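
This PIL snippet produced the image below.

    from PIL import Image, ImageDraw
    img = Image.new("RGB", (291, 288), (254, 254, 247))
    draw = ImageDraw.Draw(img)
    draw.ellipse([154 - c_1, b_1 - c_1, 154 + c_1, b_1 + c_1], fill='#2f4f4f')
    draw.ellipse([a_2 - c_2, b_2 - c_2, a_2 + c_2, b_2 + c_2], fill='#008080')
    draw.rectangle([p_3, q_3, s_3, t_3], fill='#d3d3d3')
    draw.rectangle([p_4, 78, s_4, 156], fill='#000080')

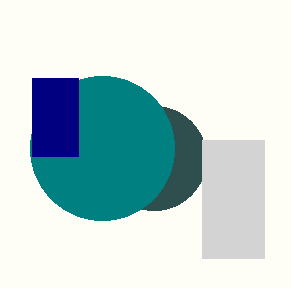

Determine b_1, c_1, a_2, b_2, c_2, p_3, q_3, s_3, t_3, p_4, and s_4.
b_1 = 158
c_1 = 52
a_2 = 102
b_2 = 148
c_2 = 72
p_3 = 202
q_3 = 140
s_3 = 264
t_3 = 258
p_4 = 32
s_4 = 78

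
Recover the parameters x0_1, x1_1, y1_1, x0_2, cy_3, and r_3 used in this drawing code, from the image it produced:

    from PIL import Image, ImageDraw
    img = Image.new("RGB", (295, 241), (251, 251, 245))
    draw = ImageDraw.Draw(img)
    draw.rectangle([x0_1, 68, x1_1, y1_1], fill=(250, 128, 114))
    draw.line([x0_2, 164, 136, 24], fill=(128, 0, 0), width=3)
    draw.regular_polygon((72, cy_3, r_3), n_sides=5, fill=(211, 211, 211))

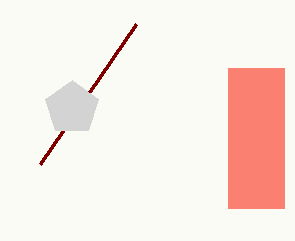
x0_1 = 228; x1_1 = 284; y1_1 = 208; x0_2 = 40; cy_3 = 108; r_3 = 28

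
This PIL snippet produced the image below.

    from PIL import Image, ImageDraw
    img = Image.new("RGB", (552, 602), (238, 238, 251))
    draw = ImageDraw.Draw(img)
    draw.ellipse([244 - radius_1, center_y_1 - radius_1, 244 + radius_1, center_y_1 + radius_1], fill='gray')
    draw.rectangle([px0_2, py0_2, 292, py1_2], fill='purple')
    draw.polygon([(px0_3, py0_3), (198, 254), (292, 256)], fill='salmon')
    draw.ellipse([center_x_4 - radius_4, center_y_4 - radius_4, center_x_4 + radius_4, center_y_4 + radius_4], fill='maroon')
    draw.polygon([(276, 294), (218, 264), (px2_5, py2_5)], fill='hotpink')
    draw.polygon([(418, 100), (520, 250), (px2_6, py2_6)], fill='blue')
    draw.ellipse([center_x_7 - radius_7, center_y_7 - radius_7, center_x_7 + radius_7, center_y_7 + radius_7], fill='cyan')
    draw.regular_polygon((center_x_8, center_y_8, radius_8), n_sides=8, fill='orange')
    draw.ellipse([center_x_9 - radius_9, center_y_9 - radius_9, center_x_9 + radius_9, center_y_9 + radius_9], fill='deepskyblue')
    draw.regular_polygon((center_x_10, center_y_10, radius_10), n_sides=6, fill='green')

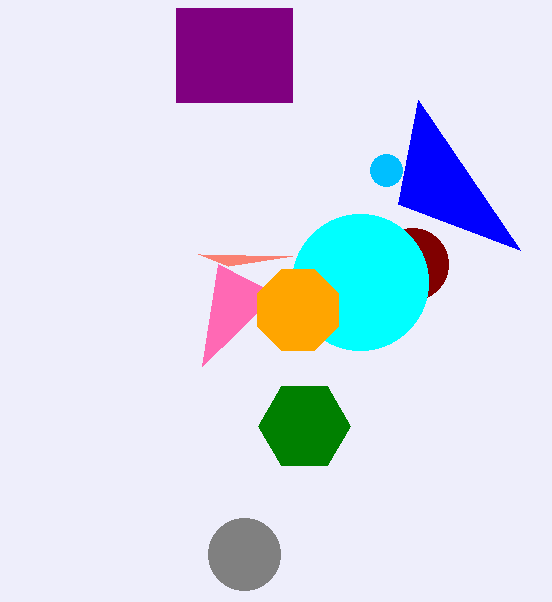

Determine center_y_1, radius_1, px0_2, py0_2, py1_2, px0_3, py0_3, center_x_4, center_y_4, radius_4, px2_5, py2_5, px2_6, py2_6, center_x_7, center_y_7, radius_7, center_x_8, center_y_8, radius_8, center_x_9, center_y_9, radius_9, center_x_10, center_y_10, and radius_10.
center_y_1 = 554
radius_1 = 36
px0_2 = 176
py0_2 = 8
py1_2 = 102
px0_3 = 228
py0_3 = 266
center_x_4 = 412
center_y_4 = 264
radius_4 = 36
px2_5 = 202
py2_5 = 366
px2_6 = 398
py2_6 = 204
center_x_7 = 360
center_y_7 = 282
radius_7 = 68
center_x_8 = 298
center_y_8 = 310
radius_8 = 44
center_x_9 = 386
center_y_9 = 170
radius_9 = 16
center_x_10 = 304
center_y_10 = 426
radius_10 = 46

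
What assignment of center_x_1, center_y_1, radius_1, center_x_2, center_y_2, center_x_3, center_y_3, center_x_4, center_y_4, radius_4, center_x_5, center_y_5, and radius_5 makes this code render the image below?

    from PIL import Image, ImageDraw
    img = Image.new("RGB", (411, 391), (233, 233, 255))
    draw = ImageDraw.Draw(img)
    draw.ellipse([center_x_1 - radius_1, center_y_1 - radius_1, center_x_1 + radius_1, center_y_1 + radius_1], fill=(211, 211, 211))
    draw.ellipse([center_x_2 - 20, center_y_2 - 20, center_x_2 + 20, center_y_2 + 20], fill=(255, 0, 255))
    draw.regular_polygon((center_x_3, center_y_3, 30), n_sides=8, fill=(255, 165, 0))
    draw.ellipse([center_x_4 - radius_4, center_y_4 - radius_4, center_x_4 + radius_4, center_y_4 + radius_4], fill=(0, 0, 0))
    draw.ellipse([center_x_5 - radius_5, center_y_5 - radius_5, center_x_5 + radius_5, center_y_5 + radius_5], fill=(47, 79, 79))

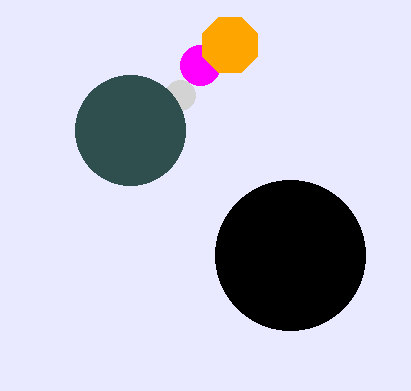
center_x_1 = 180; center_y_1 = 95; radius_1 = 15; center_x_2 = 200; center_y_2 = 65; center_x_3 = 230; center_y_3 = 45; center_x_4 = 290; center_y_4 = 255; radius_4 = 75; center_x_5 = 130; center_y_5 = 130; radius_5 = 55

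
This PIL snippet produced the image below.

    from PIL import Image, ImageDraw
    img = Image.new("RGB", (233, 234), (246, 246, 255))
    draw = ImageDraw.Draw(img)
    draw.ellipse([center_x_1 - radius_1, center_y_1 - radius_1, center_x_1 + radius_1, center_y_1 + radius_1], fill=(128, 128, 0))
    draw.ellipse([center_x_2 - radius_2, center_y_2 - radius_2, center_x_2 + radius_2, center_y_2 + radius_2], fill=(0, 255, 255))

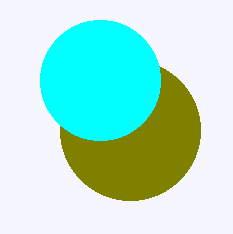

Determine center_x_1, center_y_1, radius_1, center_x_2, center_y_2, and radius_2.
center_x_1 = 130, center_y_1 = 130, radius_1 = 70, center_x_2 = 100, center_y_2 = 80, radius_2 = 60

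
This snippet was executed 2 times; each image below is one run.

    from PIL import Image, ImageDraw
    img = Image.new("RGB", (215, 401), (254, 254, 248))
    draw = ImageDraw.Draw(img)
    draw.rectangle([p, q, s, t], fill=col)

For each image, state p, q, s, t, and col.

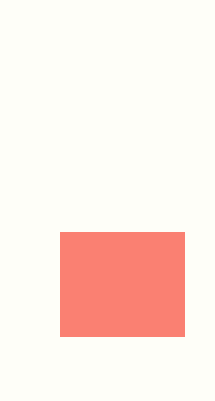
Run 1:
p = 60
q = 232
s = 184
t = 336
col = 'salmon'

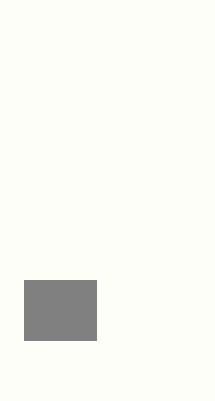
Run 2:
p = 24; q = 280; s = 96; t = 340; col = 'gray'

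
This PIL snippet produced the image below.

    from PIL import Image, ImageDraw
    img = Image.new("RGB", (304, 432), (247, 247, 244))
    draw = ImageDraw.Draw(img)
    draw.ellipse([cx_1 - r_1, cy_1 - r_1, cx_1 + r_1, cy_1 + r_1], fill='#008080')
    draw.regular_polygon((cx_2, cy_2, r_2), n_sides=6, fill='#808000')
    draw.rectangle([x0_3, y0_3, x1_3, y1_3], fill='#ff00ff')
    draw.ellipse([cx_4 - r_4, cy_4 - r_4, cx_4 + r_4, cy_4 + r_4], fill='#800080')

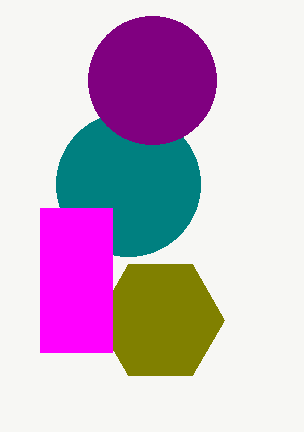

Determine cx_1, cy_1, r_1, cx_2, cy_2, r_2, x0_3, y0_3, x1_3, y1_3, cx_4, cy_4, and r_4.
cx_1 = 128; cy_1 = 184; r_1 = 72; cx_2 = 160; cy_2 = 320; r_2 = 64; x0_3 = 40; y0_3 = 208; x1_3 = 112; y1_3 = 352; cx_4 = 152; cy_4 = 80; r_4 = 64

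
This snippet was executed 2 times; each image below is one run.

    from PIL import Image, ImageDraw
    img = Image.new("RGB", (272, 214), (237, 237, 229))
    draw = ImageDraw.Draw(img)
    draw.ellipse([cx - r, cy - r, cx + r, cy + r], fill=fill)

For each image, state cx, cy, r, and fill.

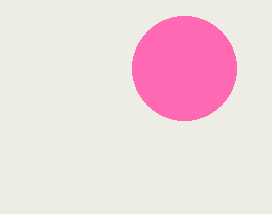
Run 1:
cx = 184
cy = 68
r = 52
fill = 'hotpink'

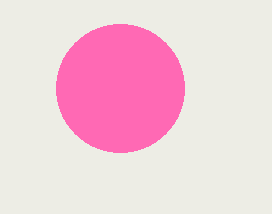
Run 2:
cx = 120
cy = 88
r = 64
fill = 'hotpink'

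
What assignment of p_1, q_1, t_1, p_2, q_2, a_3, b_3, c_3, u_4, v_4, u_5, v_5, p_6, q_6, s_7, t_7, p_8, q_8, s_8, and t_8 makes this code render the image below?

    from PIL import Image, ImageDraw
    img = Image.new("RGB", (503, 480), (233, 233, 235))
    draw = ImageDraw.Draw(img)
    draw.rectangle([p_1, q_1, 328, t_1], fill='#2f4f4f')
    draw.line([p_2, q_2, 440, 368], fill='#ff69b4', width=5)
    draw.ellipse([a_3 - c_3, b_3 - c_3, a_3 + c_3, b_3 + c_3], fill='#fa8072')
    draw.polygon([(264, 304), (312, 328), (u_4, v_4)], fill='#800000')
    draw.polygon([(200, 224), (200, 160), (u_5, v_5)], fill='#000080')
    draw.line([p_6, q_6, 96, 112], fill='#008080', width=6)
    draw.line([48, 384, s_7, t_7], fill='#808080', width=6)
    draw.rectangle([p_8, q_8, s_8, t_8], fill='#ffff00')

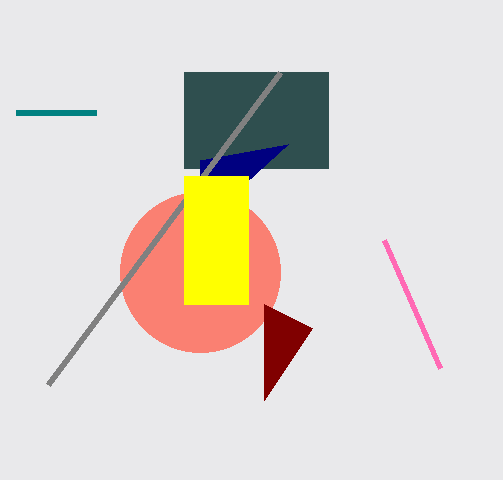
p_1 = 184; q_1 = 72; t_1 = 168; p_2 = 384; q_2 = 240; a_3 = 200; b_3 = 272; c_3 = 80; u_4 = 264; v_4 = 400; u_5 = 288; v_5 = 144; p_6 = 16; q_6 = 112; s_7 = 280; t_7 = 72; p_8 = 184; q_8 = 176; s_8 = 248; t_8 = 304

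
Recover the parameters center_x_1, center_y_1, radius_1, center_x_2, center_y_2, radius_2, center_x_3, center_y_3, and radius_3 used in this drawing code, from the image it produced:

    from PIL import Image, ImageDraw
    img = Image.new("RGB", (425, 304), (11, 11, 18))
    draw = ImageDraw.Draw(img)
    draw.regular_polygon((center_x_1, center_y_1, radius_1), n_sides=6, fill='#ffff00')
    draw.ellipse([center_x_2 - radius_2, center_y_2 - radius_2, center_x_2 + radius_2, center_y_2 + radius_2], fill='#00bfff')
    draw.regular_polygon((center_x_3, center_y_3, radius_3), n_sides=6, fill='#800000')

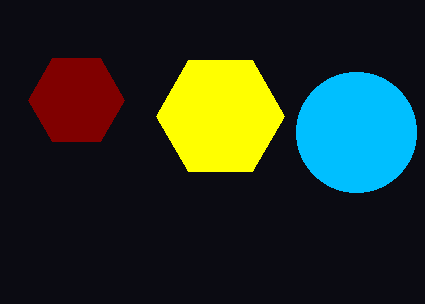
center_x_1 = 220; center_y_1 = 116; radius_1 = 64; center_x_2 = 356; center_y_2 = 132; radius_2 = 60; center_x_3 = 76; center_y_3 = 100; radius_3 = 48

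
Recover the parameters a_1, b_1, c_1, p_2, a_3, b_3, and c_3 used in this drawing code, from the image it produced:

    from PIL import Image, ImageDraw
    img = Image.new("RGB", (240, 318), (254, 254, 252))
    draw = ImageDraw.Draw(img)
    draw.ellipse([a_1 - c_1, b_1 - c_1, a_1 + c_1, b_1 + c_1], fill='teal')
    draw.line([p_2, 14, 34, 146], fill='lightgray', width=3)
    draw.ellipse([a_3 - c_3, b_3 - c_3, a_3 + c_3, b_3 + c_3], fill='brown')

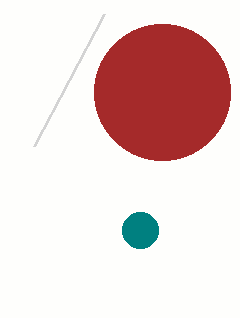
a_1 = 140, b_1 = 230, c_1 = 18, p_2 = 104, a_3 = 162, b_3 = 92, c_3 = 68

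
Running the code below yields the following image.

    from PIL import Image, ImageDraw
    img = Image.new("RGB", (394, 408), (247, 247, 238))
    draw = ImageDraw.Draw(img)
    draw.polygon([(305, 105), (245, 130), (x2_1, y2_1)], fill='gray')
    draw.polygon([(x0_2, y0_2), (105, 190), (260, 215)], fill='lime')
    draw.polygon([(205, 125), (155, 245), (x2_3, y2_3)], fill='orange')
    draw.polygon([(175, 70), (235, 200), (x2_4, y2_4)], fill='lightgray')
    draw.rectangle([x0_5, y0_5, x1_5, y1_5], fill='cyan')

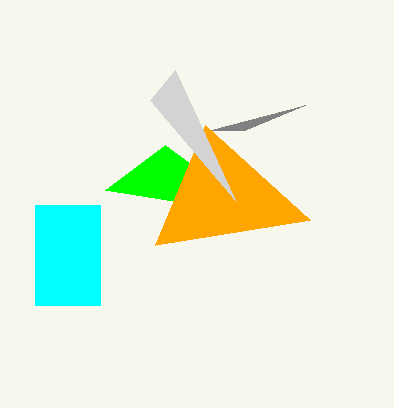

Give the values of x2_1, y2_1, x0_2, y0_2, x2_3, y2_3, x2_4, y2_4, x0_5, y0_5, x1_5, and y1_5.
x2_1 = 210, y2_1 = 130, x0_2 = 165, y0_2 = 145, x2_3 = 310, y2_3 = 220, x2_4 = 150, y2_4 = 100, x0_5 = 35, y0_5 = 205, x1_5 = 100, y1_5 = 305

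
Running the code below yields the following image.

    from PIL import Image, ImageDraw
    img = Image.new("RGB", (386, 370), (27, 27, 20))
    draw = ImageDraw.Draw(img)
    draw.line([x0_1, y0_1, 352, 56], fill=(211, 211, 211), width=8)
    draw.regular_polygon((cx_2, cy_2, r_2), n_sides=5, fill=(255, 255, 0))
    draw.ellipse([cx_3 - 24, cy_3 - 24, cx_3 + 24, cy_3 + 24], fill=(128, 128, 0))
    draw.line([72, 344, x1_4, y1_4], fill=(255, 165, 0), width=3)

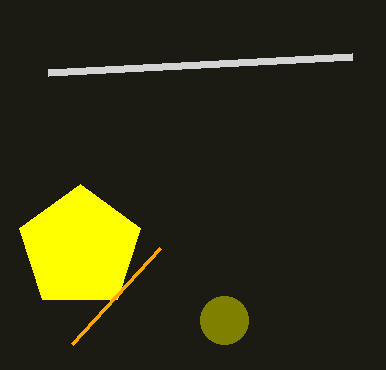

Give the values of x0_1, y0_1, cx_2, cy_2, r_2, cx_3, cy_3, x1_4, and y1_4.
x0_1 = 48, y0_1 = 72, cx_2 = 80, cy_2 = 248, r_2 = 64, cx_3 = 224, cy_3 = 320, x1_4 = 160, y1_4 = 248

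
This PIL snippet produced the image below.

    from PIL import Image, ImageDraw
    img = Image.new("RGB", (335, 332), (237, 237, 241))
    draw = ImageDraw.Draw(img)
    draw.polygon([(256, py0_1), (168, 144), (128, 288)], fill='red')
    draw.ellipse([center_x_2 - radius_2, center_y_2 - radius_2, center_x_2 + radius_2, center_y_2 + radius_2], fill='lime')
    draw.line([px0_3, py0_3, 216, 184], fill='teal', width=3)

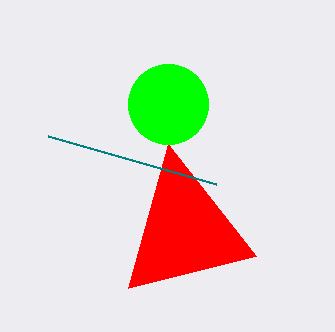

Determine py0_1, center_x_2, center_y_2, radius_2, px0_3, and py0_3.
py0_1 = 256, center_x_2 = 168, center_y_2 = 104, radius_2 = 40, px0_3 = 48, py0_3 = 136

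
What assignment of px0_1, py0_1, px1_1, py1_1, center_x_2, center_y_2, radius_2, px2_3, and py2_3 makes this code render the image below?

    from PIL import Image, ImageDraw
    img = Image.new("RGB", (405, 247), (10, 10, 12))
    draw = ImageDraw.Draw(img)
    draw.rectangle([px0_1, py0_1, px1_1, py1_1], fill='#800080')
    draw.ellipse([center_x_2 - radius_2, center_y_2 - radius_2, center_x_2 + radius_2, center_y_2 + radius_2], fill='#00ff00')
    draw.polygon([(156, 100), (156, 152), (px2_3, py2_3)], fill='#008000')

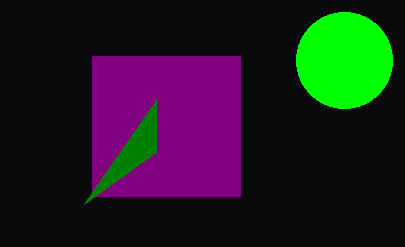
px0_1 = 92, py0_1 = 56, px1_1 = 240, py1_1 = 196, center_x_2 = 344, center_y_2 = 60, radius_2 = 48, px2_3 = 84, py2_3 = 204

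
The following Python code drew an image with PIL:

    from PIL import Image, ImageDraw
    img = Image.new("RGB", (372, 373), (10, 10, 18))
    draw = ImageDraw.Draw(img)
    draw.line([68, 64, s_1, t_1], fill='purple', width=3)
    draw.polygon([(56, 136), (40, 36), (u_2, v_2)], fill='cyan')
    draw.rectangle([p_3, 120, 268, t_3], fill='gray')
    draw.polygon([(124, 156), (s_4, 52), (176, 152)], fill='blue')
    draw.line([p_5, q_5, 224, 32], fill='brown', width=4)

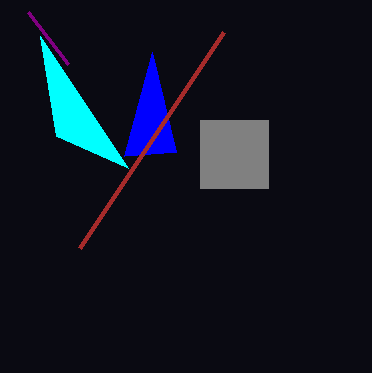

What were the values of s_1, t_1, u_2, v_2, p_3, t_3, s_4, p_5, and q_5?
s_1 = 28; t_1 = 12; u_2 = 128; v_2 = 168; p_3 = 200; t_3 = 188; s_4 = 152; p_5 = 80; q_5 = 248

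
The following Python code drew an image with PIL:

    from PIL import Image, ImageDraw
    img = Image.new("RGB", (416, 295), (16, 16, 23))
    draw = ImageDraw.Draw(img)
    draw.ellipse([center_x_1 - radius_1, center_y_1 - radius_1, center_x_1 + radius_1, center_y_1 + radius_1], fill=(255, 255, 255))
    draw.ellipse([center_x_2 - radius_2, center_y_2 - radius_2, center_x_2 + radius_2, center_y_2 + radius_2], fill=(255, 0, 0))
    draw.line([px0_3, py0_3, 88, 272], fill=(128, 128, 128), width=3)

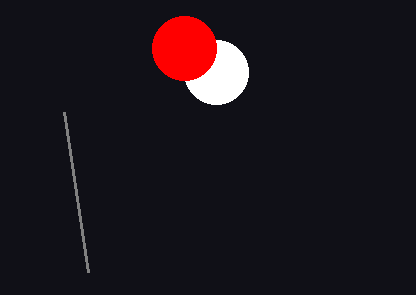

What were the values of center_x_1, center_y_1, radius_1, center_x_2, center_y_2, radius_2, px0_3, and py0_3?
center_x_1 = 216, center_y_1 = 72, radius_1 = 32, center_x_2 = 184, center_y_2 = 48, radius_2 = 32, px0_3 = 64, py0_3 = 112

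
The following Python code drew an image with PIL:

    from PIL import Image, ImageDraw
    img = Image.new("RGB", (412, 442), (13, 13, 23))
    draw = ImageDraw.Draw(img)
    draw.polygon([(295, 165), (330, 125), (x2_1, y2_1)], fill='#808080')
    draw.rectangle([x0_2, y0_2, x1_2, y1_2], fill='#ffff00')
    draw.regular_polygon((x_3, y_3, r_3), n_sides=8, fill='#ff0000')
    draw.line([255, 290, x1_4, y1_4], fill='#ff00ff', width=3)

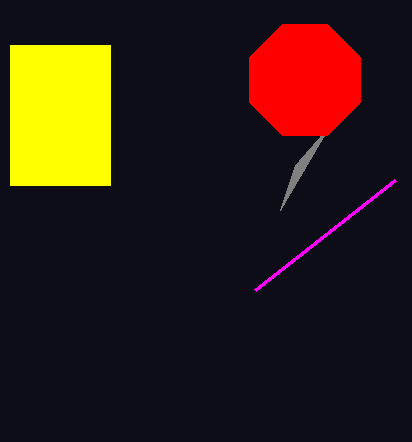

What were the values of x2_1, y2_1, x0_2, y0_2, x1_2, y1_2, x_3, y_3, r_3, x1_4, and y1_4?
x2_1 = 280; y2_1 = 210; x0_2 = 10; y0_2 = 45; x1_2 = 110; y1_2 = 185; x_3 = 305; y_3 = 80; r_3 = 60; x1_4 = 395; y1_4 = 180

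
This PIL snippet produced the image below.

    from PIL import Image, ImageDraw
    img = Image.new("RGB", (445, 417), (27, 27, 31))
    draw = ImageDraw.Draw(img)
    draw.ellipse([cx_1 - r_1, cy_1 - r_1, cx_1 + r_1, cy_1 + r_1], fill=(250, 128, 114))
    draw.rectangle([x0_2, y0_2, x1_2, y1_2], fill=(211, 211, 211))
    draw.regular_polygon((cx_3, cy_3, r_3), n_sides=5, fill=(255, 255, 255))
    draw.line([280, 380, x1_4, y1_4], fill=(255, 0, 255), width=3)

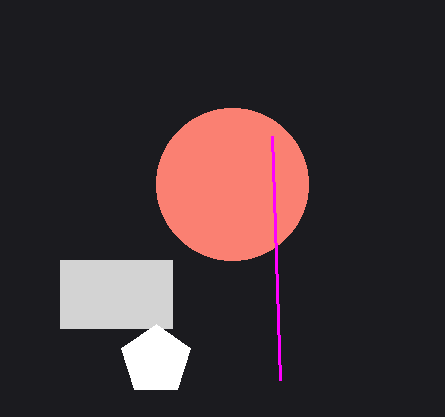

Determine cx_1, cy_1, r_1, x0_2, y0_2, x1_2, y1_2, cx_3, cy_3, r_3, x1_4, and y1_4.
cx_1 = 232
cy_1 = 184
r_1 = 76
x0_2 = 60
y0_2 = 260
x1_2 = 172
y1_2 = 328
cx_3 = 156
cy_3 = 360
r_3 = 36
x1_4 = 272
y1_4 = 136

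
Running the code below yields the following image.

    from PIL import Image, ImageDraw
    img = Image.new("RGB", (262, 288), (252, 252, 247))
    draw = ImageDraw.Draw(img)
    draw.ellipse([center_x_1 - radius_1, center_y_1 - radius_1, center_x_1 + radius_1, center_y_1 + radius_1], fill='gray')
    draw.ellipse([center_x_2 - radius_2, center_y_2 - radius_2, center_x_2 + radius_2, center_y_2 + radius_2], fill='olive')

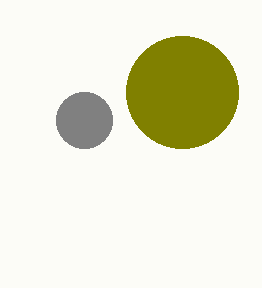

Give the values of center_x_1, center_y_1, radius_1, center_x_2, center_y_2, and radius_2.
center_x_1 = 84; center_y_1 = 120; radius_1 = 28; center_x_2 = 182; center_y_2 = 92; radius_2 = 56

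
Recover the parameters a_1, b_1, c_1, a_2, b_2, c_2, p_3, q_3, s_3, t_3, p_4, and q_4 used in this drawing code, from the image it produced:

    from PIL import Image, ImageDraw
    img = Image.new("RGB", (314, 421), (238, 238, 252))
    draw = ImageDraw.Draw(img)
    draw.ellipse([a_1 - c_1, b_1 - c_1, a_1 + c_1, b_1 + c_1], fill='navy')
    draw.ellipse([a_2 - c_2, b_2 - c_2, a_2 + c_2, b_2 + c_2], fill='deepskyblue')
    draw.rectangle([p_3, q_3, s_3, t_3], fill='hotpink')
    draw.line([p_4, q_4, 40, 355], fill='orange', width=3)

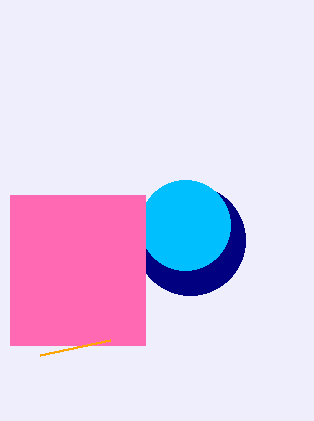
a_1 = 190; b_1 = 240; c_1 = 55; a_2 = 185; b_2 = 225; c_2 = 45; p_3 = 10; q_3 = 195; s_3 = 145; t_3 = 345; p_4 = 110; q_4 = 340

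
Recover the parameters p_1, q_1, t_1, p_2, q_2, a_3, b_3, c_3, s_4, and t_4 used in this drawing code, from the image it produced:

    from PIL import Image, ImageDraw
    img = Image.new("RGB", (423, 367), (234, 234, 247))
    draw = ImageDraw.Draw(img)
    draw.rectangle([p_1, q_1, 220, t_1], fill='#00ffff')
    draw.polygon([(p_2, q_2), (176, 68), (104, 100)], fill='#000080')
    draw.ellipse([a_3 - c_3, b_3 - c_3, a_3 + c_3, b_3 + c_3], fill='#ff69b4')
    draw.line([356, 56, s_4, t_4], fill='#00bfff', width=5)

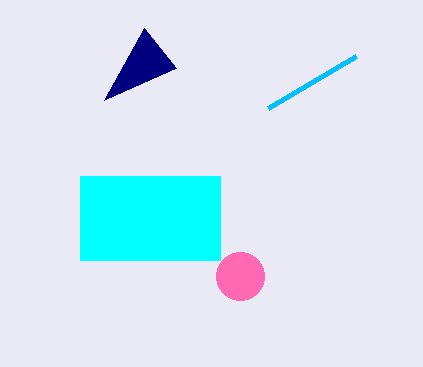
p_1 = 80
q_1 = 176
t_1 = 260
p_2 = 144
q_2 = 28
a_3 = 240
b_3 = 276
c_3 = 24
s_4 = 268
t_4 = 108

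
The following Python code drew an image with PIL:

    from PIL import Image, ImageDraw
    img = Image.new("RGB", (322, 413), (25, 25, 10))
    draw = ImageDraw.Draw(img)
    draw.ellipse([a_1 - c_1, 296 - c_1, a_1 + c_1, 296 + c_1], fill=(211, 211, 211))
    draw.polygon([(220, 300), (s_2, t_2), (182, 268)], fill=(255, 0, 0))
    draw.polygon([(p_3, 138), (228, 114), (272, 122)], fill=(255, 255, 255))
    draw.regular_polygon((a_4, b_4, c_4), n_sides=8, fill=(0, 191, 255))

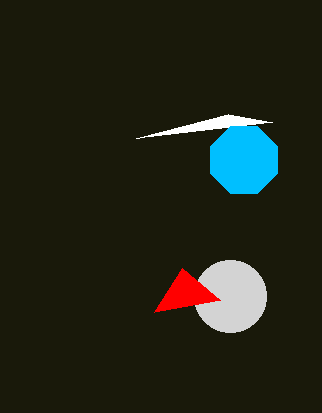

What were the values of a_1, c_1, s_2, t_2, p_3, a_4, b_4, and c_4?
a_1 = 230; c_1 = 36; s_2 = 154; t_2 = 312; p_3 = 136; a_4 = 244; b_4 = 160; c_4 = 36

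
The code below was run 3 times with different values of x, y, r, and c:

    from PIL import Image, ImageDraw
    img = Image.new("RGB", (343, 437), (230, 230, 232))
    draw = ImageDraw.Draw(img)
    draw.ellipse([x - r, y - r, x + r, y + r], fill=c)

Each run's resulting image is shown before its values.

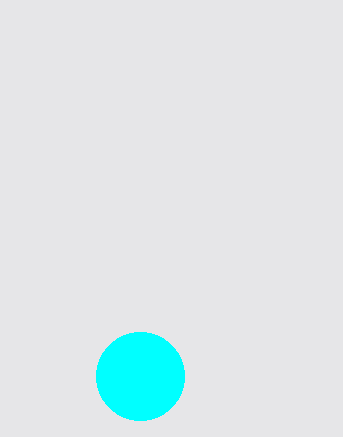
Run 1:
x = 140, y = 376, r = 44, c = 'cyan'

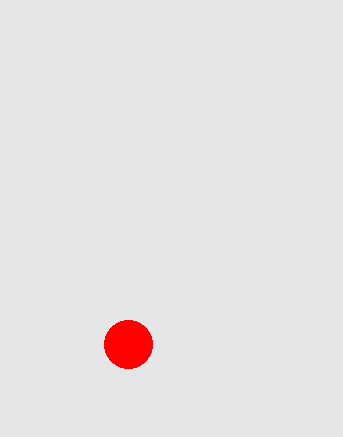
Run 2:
x = 128, y = 344, r = 24, c = 'red'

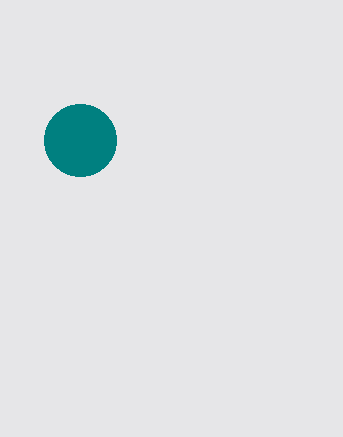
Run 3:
x = 80; y = 140; r = 36; c = 'teal'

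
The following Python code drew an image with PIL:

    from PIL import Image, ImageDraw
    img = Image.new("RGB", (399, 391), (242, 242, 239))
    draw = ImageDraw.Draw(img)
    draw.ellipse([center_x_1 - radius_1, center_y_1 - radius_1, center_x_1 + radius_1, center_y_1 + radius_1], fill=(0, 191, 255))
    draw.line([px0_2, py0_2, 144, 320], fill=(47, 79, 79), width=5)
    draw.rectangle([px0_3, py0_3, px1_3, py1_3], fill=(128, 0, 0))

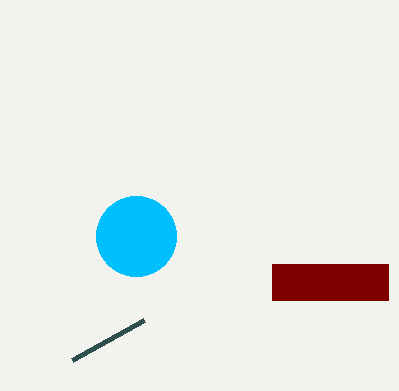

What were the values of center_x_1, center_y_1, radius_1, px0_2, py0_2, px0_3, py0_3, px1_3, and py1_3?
center_x_1 = 136
center_y_1 = 236
radius_1 = 40
px0_2 = 72
py0_2 = 360
px0_3 = 272
py0_3 = 264
px1_3 = 388
py1_3 = 300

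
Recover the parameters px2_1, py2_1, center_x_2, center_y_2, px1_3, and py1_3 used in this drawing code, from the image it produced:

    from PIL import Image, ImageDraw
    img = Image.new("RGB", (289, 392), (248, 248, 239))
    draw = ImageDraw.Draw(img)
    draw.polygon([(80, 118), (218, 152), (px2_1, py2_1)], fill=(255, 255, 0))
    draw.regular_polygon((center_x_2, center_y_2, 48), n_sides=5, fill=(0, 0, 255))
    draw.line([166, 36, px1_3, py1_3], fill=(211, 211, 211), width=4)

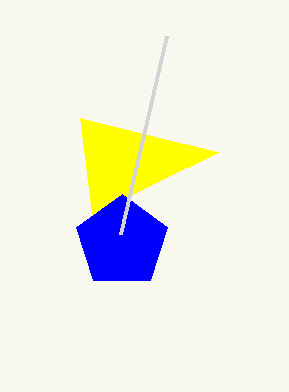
px2_1 = 92
py2_1 = 214
center_x_2 = 122
center_y_2 = 242
px1_3 = 120
py1_3 = 234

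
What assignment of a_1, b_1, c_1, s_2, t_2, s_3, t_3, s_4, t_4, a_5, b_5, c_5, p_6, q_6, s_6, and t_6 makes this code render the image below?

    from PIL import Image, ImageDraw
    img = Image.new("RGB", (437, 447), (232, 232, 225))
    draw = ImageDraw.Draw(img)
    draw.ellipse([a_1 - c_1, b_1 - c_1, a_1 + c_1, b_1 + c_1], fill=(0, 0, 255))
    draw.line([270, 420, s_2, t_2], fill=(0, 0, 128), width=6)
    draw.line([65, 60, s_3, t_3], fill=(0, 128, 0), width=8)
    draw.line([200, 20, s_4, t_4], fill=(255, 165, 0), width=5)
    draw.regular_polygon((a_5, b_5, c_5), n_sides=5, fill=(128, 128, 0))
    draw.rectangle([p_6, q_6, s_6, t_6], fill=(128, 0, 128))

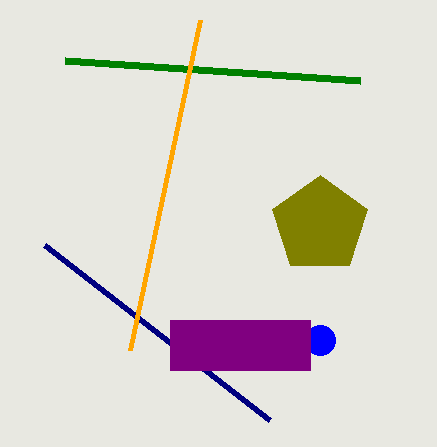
a_1 = 320
b_1 = 340
c_1 = 15
s_2 = 45
t_2 = 245
s_3 = 360
t_3 = 80
s_4 = 130
t_4 = 350
a_5 = 320
b_5 = 225
c_5 = 50
p_6 = 170
q_6 = 320
s_6 = 310
t_6 = 370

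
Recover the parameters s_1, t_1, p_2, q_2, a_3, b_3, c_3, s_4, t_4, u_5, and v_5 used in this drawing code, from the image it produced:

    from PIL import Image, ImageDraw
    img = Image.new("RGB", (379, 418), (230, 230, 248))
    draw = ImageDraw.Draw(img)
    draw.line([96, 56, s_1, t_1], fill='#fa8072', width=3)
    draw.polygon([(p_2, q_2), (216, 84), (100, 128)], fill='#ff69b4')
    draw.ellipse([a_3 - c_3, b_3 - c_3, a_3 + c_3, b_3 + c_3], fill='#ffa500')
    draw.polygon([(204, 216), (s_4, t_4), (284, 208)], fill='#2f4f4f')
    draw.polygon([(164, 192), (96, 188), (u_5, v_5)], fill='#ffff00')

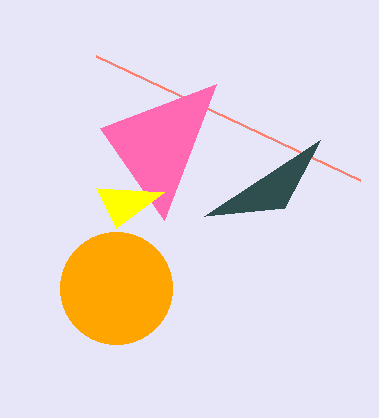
s_1 = 360; t_1 = 180; p_2 = 164; q_2 = 220; a_3 = 116; b_3 = 288; c_3 = 56; s_4 = 320; t_4 = 140; u_5 = 116; v_5 = 228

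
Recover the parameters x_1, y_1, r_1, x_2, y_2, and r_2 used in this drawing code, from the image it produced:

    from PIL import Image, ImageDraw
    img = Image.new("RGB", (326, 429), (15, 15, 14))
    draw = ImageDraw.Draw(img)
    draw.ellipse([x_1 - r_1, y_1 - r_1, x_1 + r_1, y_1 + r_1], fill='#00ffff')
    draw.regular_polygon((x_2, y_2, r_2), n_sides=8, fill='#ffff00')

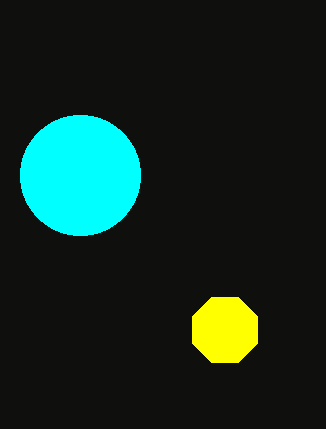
x_1 = 80
y_1 = 175
r_1 = 60
x_2 = 225
y_2 = 330
r_2 = 35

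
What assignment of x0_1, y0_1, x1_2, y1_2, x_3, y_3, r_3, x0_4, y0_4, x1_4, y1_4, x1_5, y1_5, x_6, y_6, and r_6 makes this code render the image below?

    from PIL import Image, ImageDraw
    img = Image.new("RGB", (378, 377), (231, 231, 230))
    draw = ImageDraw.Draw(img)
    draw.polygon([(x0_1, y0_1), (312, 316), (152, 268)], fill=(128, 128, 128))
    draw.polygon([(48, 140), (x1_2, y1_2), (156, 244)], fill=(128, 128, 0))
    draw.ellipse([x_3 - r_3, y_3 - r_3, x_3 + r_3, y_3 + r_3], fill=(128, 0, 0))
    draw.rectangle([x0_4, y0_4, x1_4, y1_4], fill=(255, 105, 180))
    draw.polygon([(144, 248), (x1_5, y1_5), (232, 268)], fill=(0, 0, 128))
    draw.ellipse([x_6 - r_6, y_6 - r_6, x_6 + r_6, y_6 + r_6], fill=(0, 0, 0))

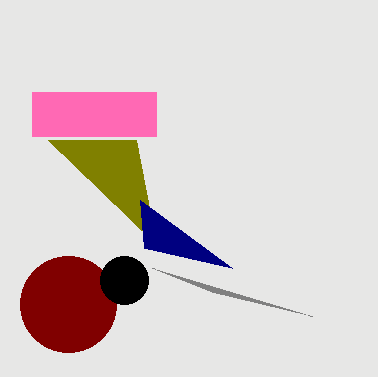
x0_1 = 212, y0_1 = 292, x1_2 = 136, y1_2 = 140, x_3 = 68, y_3 = 304, r_3 = 48, x0_4 = 32, y0_4 = 92, x1_4 = 156, y1_4 = 136, x1_5 = 140, y1_5 = 200, x_6 = 124, y_6 = 280, r_6 = 24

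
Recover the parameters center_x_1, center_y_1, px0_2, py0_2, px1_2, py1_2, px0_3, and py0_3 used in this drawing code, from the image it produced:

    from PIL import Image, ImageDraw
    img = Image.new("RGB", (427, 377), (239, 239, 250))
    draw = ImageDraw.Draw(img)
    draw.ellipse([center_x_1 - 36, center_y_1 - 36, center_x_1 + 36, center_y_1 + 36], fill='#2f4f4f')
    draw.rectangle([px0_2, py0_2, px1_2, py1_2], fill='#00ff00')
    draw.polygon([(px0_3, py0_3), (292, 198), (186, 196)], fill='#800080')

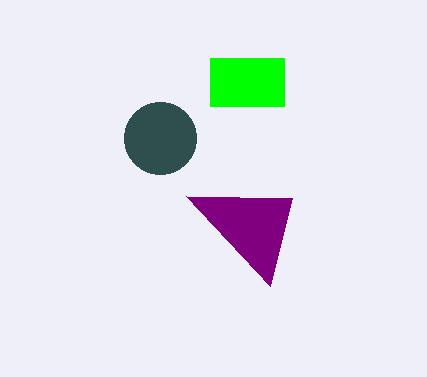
center_x_1 = 160, center_y_1 = 138, px0_2 = 210, py0_2 = 58, px1_2 = 284, py1_2 = 106, px0_3 = 270, py0_3 = 286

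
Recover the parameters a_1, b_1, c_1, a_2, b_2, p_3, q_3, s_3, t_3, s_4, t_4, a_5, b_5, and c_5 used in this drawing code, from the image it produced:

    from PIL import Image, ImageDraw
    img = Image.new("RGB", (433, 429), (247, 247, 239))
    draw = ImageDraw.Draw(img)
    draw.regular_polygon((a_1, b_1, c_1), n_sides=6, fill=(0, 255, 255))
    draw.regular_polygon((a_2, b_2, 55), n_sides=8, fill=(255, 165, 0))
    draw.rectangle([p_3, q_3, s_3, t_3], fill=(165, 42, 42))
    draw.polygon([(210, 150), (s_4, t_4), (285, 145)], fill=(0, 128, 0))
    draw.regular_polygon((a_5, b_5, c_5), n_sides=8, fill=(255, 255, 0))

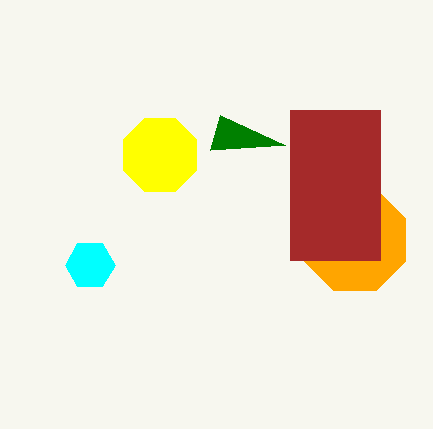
a_1 = 90, b_1 = 265, c_1 = 25, a_2 = 355, b_2 = 240, p_3 = 290, q_3 = 110, s_3 = 380, t_3 = 260, s_4 = 220, t_4 = 115, a_5 = 160, b_5 = 155, c_5 = 40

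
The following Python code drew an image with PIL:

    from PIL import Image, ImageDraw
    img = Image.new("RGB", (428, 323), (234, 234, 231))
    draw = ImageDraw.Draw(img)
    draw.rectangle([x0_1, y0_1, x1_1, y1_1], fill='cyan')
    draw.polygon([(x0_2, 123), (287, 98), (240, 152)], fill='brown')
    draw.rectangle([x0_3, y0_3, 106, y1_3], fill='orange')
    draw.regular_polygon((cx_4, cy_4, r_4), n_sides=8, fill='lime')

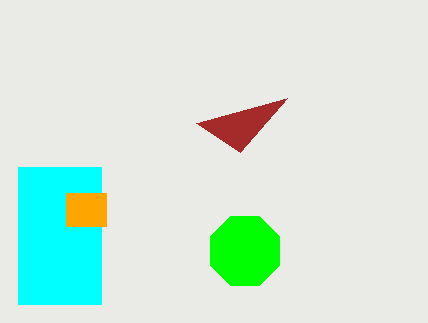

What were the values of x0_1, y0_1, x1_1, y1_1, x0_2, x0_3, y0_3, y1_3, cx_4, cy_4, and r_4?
x0_1 = 18
y0_1 = 167
x1_1 = 101
y1_1 = 304
x0_2 = 196
x0_3 = 66
y0_3 = 193
y1_3 = 226
cx_4 = 245
cy_4 = 251
r_4 = 37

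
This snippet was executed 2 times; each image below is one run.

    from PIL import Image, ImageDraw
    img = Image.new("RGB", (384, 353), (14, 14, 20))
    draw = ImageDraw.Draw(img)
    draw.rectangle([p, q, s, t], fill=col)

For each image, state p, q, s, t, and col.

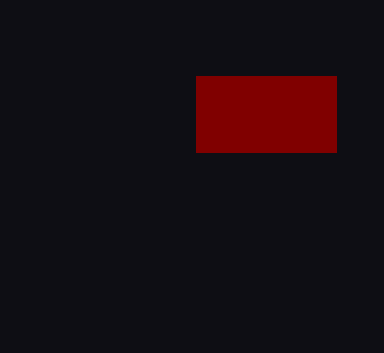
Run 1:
p = 196; q = 76; s = 336; t = 152; col = 'maroon'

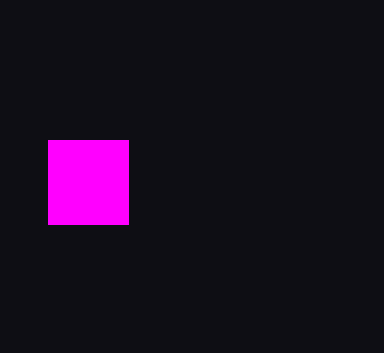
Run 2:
p = 48
q = 140
s = 128
t = 224
col = 'magenta'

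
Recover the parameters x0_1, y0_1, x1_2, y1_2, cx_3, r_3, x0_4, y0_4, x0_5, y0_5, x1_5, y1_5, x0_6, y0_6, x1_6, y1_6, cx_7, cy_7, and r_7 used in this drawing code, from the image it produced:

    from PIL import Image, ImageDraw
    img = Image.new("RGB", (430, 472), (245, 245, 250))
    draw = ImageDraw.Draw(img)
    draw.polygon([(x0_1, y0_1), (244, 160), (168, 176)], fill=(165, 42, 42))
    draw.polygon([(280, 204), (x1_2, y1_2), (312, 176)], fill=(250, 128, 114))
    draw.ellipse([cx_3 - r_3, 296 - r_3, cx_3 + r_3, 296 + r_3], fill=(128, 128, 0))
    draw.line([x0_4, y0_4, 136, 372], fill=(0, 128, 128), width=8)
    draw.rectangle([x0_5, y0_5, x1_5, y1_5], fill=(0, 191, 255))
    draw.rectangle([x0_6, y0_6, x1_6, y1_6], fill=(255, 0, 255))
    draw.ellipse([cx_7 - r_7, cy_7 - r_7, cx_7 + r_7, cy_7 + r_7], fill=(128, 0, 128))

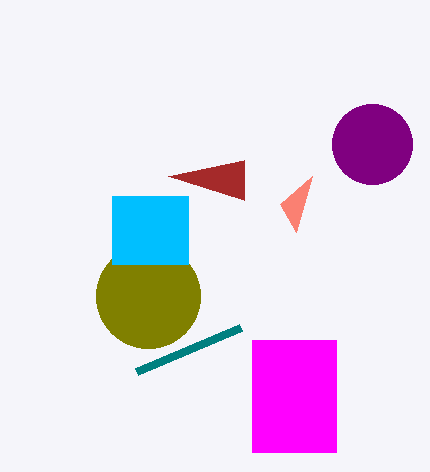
x0_1 = 244
y0_1 = 200
x1_2 = 296
y1_2 = 232
cx_3 = 148
r_3 = 52
x0_4 = 240
y0_4 = 328
x0_5 = 112
y0_5 = 196
x1_5 = 188
y1_5 = 264
x0_6 = 252
y0_6 = 340
x1_6 = 336
y1_6 = 452
cx_7 = 372
cy_7 = 144
r_7 = 40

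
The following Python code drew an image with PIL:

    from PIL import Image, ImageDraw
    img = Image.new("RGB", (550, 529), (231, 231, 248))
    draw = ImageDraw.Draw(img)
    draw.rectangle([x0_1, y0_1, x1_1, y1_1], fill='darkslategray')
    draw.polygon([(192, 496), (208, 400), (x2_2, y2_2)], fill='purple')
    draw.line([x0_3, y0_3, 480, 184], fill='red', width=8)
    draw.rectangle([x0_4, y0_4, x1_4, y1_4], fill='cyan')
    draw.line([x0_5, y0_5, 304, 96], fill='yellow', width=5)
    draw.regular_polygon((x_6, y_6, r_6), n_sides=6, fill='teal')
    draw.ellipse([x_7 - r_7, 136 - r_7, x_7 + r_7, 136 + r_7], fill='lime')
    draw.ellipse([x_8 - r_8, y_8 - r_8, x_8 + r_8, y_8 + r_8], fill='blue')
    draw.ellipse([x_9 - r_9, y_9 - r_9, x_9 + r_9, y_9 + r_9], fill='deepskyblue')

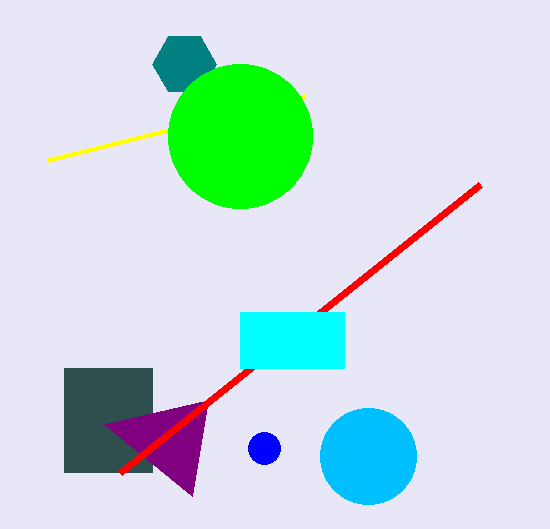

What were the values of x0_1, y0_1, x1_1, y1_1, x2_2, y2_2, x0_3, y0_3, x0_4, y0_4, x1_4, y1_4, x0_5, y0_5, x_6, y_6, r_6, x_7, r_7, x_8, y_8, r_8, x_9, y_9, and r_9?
x0_1 = 64, y0_1 = 368, x1_1 = 152, y1_1 = 472, x2_2 = 104, y2_2 = 424, x0_3 = 120, y0_3 = 472, x0_4 = 240, y0_4 = 312, x1_4 = 344, y1_4 = 368, x0_5 = 48, y0_5 = 160, x_6 = 184, y_6 = 64, r_6 = 32, x_7 = 240, r_7 = 72, x_8 = 264, y_8 = 448, r_8 = 16, x_9 = 368, y_9 = 456, r_9 = 48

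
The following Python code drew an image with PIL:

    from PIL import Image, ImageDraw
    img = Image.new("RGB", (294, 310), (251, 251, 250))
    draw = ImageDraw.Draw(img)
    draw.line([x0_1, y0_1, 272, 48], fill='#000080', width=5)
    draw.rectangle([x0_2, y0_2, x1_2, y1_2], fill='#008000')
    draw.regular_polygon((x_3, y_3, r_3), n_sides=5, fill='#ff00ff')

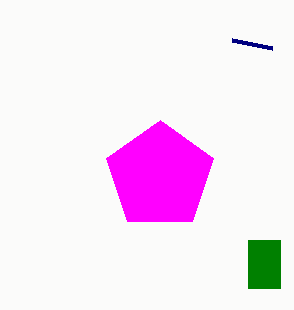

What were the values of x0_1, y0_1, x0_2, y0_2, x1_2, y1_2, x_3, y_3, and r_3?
x0_1 = 232; y0_1 = 40; x0_2 = 248; y0_2 = 240; x1_2 = 280; y1_2 = 288; x_3 = 160; y_3 = 176; r_3 = 56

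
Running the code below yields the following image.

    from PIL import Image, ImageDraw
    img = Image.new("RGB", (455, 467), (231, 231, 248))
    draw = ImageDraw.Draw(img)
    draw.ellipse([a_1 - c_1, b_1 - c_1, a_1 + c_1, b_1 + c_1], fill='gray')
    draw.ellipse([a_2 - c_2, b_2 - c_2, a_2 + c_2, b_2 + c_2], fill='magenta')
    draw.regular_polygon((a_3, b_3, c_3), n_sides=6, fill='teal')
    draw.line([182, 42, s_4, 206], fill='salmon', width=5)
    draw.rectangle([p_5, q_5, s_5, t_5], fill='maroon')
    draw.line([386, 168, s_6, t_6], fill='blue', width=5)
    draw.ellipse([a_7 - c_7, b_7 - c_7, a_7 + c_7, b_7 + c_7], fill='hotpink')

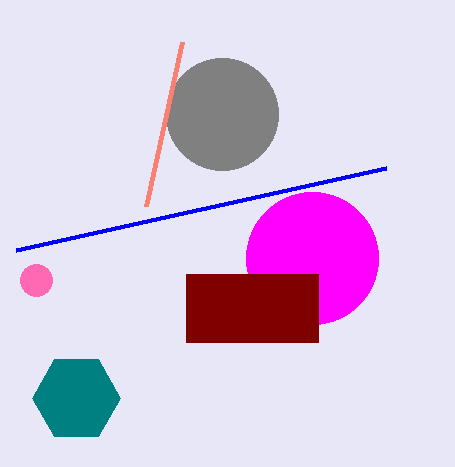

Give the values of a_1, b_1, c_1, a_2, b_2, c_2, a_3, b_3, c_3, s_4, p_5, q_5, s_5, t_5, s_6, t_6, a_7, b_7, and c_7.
a_1 = 222, b_1 = 114, c_1 = 56, a_2 = 312, b_2 = 258, c_2 = 66, a_3 = 76, b_3 = 398, c_3 = 44, s_4 = 146, p_5 = 186, q_5 = 274, s_5 = 318, t_5 = 342, s_6 = 16, t_6 = 250, a_7 = 36, b_7 = 280, c_7 = 16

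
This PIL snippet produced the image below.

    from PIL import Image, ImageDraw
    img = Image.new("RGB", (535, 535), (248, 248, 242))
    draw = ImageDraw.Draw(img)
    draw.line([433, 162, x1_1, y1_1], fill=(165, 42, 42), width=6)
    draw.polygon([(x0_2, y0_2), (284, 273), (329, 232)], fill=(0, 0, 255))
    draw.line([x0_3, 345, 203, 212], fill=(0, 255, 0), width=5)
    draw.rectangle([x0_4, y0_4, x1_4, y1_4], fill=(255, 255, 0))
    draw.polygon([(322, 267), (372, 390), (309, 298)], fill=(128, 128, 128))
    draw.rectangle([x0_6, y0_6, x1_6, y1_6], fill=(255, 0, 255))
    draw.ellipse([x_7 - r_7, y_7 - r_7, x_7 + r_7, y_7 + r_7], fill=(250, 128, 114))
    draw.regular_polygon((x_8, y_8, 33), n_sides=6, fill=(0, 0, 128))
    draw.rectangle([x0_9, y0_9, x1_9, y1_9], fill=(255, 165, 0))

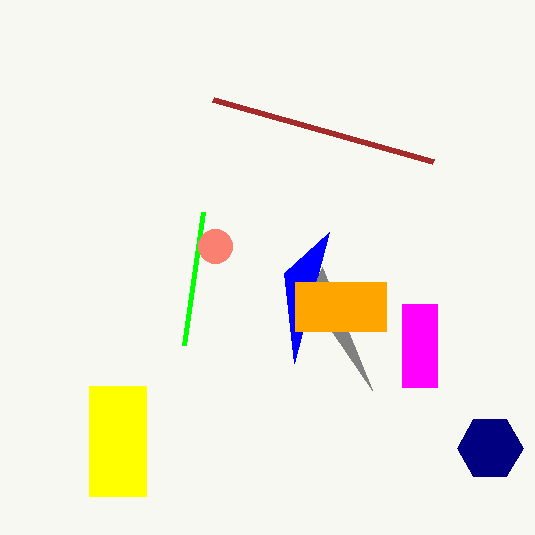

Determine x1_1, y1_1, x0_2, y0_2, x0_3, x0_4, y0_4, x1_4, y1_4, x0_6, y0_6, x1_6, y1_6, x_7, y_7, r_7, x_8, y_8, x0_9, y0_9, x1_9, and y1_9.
x1_1 = 213; y1_1 = 100; x0_2 = 294; y0_2 = 363; x0_3 = 184; x0_4 = 89; y0_4 = 386; x1_4 = 146; y1_4 = 496; x0_6 = 402; y0_6 = 304; x1_6 = 437; y1_6 = 387; x_7 = 215; y_7 = 246; r_7 = 17; x_8 = 490; y_8 = 448; x0_9 = 295; y0_9 = 282; x1_9 = 386; y1_9 = 331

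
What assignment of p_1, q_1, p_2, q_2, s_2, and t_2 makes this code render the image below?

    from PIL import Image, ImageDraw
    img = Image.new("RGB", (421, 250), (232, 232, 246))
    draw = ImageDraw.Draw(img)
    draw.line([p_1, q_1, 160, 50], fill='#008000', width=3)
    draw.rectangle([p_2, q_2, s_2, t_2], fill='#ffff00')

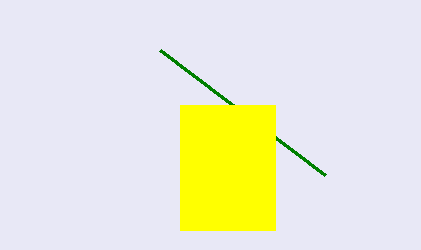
p_1 = 325, q_1 = 175, p_2 = 180, q_2 = 105, s_2 = 275, t_2 = 230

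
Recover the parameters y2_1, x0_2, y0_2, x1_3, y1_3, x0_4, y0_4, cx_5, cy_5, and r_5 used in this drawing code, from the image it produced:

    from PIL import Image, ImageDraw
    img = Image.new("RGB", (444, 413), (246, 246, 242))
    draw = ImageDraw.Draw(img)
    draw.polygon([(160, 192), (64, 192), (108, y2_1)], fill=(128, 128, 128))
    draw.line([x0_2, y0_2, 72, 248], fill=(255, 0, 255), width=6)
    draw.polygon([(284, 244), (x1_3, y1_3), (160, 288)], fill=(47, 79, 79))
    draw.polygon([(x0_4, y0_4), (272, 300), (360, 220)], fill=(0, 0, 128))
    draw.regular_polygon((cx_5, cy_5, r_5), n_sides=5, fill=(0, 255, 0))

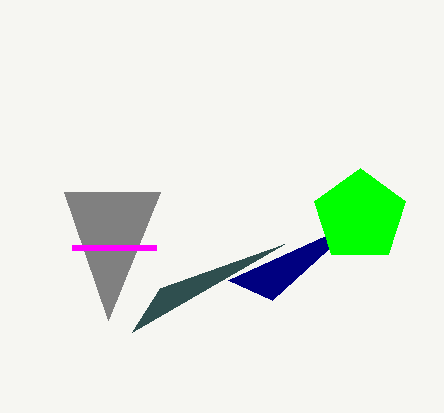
y2_1 = 320; x0_2 = 156; y0_2 = 248; x1_3 = 132; y1_3 = 332; x0_4 = 228; y0_4 = 280; cx_5 = 360; cy_5 = 216; r_5 = 48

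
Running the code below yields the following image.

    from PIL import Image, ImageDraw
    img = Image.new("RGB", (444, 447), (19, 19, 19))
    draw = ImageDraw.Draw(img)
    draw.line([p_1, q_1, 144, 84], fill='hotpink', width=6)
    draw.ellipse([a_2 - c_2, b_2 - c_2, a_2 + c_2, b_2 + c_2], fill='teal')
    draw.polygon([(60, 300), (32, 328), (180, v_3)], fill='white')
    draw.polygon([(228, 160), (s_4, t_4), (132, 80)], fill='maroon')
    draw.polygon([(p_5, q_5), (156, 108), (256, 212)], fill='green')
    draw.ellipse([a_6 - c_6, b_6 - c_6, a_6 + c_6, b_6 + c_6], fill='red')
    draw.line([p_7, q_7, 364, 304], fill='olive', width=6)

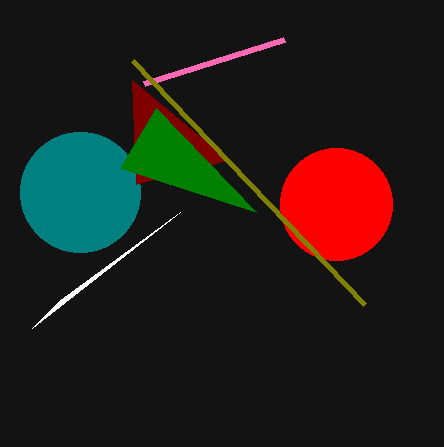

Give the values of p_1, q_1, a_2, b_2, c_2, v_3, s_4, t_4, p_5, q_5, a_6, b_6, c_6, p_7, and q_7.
p_1 = 284
q_1 = 40
a_2 = 80
b_2 = 192
c_2 = 60
v_3 = 212
s_4 = 136
t_4 = 184
p_5 = 120
q_5 = 168
a_6 = 336
b_6 = 204
c_6 = 56
p_7 = 132
q_7 = 60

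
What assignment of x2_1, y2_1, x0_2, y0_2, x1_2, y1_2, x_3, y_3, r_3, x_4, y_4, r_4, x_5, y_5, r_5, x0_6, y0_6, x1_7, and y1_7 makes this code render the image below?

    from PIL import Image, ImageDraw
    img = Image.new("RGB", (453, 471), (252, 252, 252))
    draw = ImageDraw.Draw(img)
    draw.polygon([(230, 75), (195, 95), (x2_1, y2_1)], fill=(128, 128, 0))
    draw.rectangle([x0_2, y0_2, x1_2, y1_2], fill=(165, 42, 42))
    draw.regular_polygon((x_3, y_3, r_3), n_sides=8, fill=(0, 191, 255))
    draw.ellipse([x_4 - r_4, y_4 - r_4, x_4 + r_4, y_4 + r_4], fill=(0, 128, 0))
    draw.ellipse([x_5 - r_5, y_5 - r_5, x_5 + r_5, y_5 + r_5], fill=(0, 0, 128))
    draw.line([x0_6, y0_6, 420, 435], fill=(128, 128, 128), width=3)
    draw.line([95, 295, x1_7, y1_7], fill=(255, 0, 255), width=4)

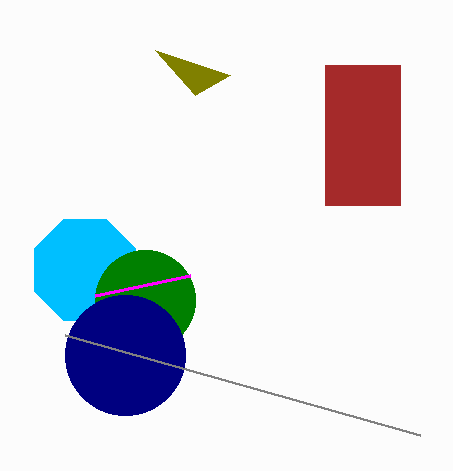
x2_1 = 155; y2_1 = 50; x0_2 = 325; y0_2 = 65; x1_2 = 400; y1_2 = 205; x_3 = 85; y_3 = 270; r_3 = 55; x_4 = 145; y_4 = 300; r_4 = 50; x_5 = 125; y_5 = 355; r_5 = 60; x0_6 = 65; y0_6 = 335; x1_7 = 190; y1_7 = 275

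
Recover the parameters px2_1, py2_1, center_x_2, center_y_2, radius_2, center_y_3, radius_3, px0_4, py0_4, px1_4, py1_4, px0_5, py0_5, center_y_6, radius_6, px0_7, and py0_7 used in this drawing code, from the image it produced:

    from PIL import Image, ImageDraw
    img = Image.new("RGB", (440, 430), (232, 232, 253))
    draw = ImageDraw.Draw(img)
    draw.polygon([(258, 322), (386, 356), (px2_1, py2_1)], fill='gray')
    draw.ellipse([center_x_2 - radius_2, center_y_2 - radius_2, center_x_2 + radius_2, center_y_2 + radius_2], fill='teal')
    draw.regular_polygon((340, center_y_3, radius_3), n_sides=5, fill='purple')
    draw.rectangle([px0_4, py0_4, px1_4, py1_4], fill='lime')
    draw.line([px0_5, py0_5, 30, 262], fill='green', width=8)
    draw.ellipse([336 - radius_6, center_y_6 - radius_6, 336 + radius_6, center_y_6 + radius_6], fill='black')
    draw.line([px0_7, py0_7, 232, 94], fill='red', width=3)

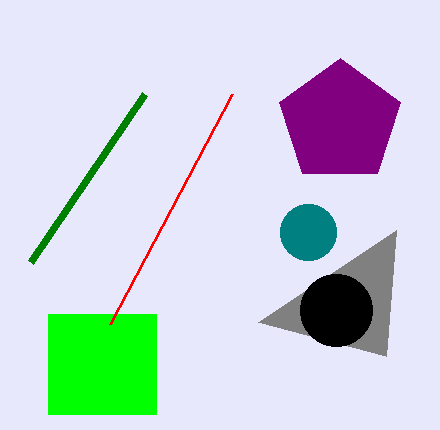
px2_1 = 396; py2_1 = 230; center_x_2 = 308; center_y_2 = 232; radius_2 = 28; center_y_3 = 122; radius_3 = 64; px0_4 = 48; py0_4 = 314; px1_4 = 156; py1_4 = 414; px0_5 = 144; py0_5 = 94; center_y_6 = 310; radius_6 = 36; px0_7 = 110; py0_7 = 324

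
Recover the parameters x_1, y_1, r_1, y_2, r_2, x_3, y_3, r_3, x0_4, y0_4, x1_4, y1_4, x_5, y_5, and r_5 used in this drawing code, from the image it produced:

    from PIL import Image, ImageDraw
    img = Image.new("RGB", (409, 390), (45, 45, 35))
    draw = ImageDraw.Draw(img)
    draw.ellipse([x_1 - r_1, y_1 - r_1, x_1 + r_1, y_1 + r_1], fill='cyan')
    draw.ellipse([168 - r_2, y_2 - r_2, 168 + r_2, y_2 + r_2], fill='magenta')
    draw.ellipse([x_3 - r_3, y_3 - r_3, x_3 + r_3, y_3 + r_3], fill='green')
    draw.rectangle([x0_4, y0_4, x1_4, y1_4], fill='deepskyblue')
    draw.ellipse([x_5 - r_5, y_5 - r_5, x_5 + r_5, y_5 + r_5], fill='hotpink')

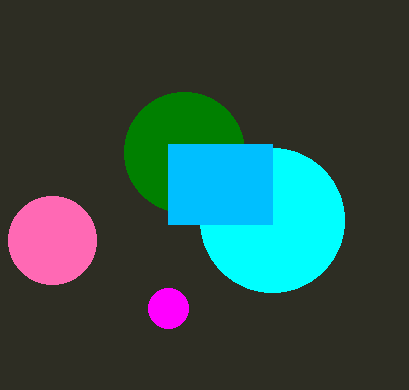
x_1 = 272, y_1 = 220, r_1 = 72, y_2 = 308, r_2 = 20, x_3 = 184, y_3 = 152, r_3 = 60, x0_4 = 168, y0_4 = 144, x1_4 = 272, y1_4 = 224, x_5 = 52, y_5 = 240, r_5 = 44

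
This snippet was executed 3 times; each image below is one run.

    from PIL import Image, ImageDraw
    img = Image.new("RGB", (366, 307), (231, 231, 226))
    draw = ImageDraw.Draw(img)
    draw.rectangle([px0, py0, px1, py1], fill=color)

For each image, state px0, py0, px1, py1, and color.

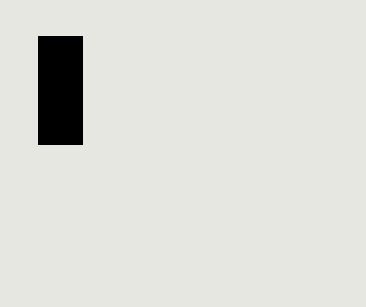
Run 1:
px0 = 38
py0 = 36
px1 = 82
py1 = 144
color = 'black'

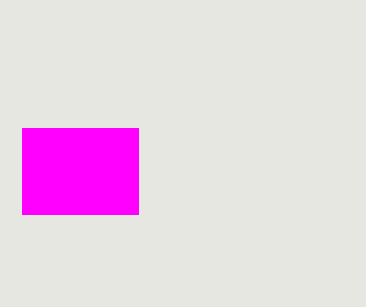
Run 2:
px0 = 22; py0 = 128; px1 = 138; py1 = 214; color = 'magenta'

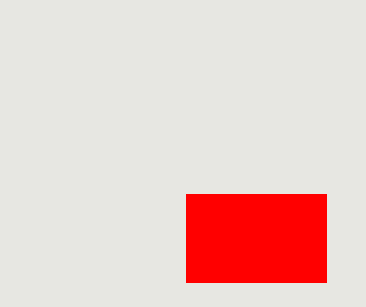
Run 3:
px0 = 186
py0 = 194
px1 = 326
py1 = 282
color = 'red'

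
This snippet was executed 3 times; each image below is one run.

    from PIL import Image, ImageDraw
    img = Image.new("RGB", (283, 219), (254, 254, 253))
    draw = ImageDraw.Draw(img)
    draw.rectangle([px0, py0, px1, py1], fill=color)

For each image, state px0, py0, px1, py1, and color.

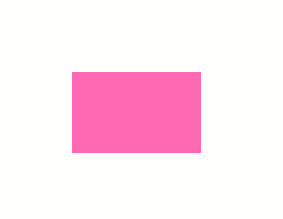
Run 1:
px0 = 72, py0 = 72, px1 = 200, py1 = 152, color = 'hotpink'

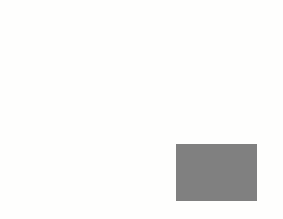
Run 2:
px0 = 176
py0 = 144
px1 = 256
py1 = 200
color = 'gray'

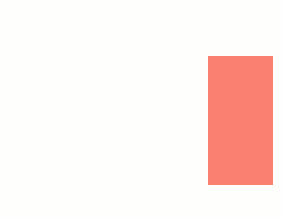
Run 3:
px0 = 208, py0 = 56, px1 = 272, py1 = 184, color = 'salmon'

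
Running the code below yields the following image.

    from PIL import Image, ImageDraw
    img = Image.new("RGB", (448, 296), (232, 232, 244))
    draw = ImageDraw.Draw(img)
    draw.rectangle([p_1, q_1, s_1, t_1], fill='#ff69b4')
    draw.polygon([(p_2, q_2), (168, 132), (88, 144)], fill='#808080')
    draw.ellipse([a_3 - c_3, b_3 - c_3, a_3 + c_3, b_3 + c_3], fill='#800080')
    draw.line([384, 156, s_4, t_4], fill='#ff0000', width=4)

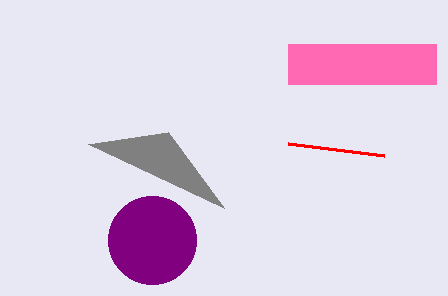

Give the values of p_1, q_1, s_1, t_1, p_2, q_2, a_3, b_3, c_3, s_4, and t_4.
p_1 = 288
q_1 = 44
s_1 = 436
t_1 = 84
p_2 = 224
q_2 = 208
a_3 = 152
b_3 = 240
c_3 = 44
s_4 = 288
t_4 = 144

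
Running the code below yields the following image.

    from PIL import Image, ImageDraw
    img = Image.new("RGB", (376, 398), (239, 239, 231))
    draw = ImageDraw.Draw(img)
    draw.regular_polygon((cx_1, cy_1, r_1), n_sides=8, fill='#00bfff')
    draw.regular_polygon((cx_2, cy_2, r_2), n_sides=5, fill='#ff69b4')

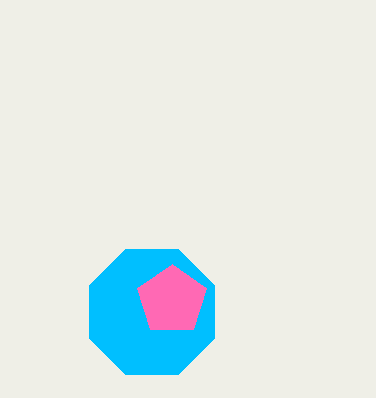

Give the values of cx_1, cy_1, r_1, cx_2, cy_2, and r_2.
cx_1 = 152, cy_1 = 312, r_1 = 68, cx_2 = 172, cy_2 = 300, r_2 = 36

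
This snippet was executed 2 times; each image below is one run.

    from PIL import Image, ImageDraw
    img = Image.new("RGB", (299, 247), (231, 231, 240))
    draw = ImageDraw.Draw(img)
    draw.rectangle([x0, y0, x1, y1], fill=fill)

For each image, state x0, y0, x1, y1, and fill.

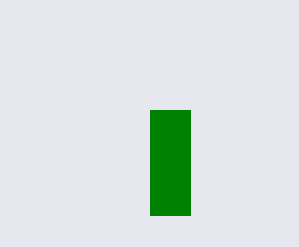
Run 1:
x0 = 150, y0 = 110, x1 = 190, y1 = 215, fill = 'green'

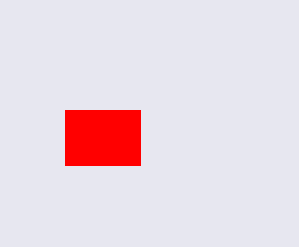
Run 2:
x0 = 65
y0 = 110
x1 = 140
y1 = 165
fill = 'red'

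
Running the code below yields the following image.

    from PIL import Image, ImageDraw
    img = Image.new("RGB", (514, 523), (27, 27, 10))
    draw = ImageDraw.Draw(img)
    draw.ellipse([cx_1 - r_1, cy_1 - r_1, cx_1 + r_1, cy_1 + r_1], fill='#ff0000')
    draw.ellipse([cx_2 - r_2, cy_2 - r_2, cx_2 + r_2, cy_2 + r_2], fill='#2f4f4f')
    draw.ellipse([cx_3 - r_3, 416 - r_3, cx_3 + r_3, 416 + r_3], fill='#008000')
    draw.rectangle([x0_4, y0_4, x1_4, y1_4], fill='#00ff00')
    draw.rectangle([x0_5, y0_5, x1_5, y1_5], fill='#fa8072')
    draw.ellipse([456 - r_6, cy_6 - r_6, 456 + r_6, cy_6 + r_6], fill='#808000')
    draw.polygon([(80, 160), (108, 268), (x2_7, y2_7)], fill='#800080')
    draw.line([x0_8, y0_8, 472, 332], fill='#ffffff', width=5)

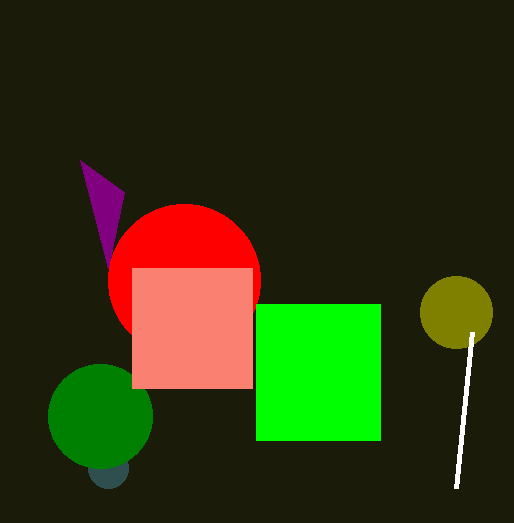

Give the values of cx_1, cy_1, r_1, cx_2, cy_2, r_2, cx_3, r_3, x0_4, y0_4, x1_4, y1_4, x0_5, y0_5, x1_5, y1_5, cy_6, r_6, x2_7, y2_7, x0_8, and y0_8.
cx_1 = 184, cy_1 = 280, r_1 = 76, cx_2 = 108, cy_2 = 468, r_2 = 20, cx_3 = 100, r_3 = 52, x0_4 = 256, y0_4 = 304, x1_4 = 380, y1_4 = 440, x0_5 = 132, y0_5 = 268, x1_5 = 252, y1_5 = 388, cy_6 = 312, r_6 = 36, x2_7 = 124, y2_7 = 192, x0_8 = 456, y0_8 = 488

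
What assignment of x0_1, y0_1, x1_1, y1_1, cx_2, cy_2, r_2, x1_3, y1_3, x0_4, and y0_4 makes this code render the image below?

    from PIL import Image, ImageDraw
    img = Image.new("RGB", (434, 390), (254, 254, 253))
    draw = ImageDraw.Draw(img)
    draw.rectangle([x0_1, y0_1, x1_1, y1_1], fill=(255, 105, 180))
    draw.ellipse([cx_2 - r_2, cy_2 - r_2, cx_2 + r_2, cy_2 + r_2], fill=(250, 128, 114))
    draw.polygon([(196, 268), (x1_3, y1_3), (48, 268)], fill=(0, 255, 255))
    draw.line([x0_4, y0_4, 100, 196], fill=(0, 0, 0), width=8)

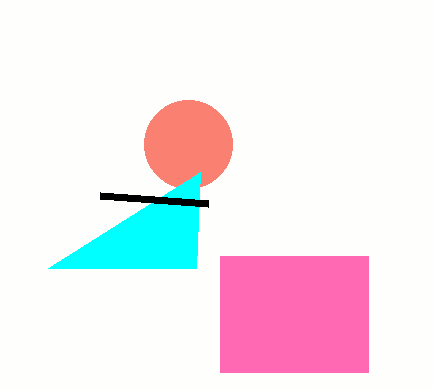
x0_1 = 220; y0_1 = 256; x1_1 = 368; y1_1 = 372; cx_2 = 188; cy_2 = 144; r_2 = 44; x1_3 = 200; y1_3 = 172; x0_4 = 208; y0_4 = 204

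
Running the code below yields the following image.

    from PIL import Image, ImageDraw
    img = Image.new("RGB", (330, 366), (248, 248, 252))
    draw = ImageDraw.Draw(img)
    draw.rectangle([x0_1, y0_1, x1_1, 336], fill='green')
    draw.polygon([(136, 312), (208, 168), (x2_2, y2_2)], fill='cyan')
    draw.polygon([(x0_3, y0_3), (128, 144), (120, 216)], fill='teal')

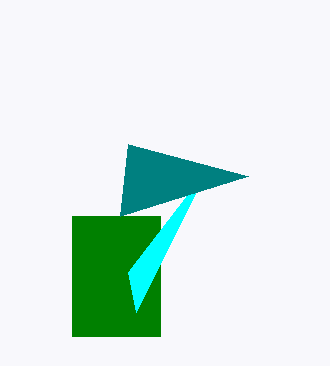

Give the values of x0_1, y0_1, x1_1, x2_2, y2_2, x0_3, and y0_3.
x0_1 = 72
y0_1 = 216
x1_1 = 160
x2_2 = 128
y2_2 = 272
x0_3 = 248
y0_3 = 176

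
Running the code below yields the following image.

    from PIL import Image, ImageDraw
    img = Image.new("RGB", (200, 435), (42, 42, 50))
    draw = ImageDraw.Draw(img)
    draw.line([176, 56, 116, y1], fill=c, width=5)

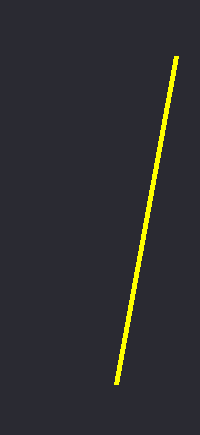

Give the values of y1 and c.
y1 = 384, c = 'yellow'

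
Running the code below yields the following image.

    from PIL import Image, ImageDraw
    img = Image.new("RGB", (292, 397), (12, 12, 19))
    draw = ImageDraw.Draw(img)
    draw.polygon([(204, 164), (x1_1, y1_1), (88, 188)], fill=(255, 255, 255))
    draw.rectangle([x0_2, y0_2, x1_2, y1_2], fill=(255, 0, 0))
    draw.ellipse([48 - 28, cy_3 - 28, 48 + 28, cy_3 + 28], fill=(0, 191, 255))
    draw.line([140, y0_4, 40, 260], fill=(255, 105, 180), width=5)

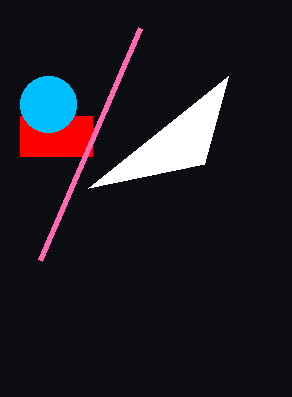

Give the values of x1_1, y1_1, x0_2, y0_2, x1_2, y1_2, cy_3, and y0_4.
x1_1 = 228
y1_1 = 76
x0_2 = 20
y0_2 = 116
x1_2 = 92
y1_2 = 156
cy_3 = 104
y0_4 = 28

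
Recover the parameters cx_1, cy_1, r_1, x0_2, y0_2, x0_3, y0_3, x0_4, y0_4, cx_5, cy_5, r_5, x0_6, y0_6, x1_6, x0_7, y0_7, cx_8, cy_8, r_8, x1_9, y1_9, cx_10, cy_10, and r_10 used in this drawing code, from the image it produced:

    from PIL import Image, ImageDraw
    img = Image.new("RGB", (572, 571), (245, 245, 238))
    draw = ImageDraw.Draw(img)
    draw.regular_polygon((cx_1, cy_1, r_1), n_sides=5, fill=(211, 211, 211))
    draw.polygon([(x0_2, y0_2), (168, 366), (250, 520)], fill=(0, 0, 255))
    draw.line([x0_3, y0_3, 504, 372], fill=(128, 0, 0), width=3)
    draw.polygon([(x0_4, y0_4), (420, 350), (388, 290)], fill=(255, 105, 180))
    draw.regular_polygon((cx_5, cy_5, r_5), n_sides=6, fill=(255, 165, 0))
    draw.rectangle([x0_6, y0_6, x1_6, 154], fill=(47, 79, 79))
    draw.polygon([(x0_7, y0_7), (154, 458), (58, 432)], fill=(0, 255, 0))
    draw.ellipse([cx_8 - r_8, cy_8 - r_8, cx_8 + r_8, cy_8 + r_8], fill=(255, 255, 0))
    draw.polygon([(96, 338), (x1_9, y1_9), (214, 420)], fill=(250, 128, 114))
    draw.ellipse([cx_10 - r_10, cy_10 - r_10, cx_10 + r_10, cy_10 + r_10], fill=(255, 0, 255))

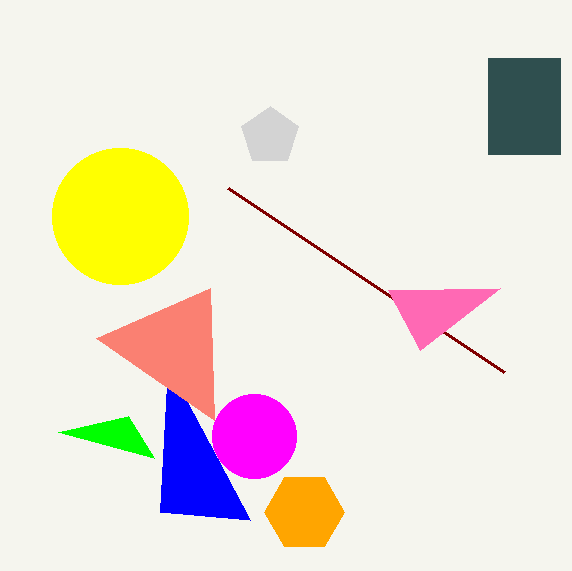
cx_1 = 270
cy_1 = 136
r_1 = 30
x0_2 = 160
y0_2 = 512
x0_3 = 228
y0_3 = 188
x0_4 = 500
y0_4 = 288
cx_5 = 304
cy_5 = 512
r_5 = 40
x0_6 = 488
y0_6 = 58
x1_6 = 560
x0_7 = 128
y0_7 = 416
cx_8 = 120
cy_8 = 216
r_8 = 68
x1_9 = 210
y1_9 = 288
cx_10 = 254
cy_10 = 436
r_10 = 42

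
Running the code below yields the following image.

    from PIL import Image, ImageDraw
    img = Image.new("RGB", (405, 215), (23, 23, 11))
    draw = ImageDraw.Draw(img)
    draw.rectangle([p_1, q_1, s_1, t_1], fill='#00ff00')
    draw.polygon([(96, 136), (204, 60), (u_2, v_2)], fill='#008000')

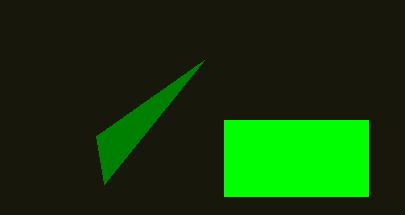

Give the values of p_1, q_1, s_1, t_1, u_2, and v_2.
p_1 = 224, q_1 = 120, s_1 = 368, t_1 = 196, u_2 = 104, v_2 = 184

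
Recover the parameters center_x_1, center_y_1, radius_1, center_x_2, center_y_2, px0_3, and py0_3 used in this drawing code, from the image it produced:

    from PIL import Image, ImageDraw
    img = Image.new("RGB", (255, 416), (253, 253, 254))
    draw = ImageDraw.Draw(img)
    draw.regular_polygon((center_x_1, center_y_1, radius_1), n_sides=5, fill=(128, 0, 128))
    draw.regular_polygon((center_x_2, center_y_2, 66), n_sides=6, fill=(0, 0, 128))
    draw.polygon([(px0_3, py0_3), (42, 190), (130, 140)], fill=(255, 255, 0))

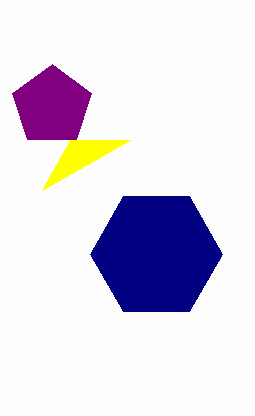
center_x_1 = 52
center_y_1 = 106
radius_1 = 42
center_x_2 = 156
center_y_2 = 254
px0_3 = 70
py0_3 = 140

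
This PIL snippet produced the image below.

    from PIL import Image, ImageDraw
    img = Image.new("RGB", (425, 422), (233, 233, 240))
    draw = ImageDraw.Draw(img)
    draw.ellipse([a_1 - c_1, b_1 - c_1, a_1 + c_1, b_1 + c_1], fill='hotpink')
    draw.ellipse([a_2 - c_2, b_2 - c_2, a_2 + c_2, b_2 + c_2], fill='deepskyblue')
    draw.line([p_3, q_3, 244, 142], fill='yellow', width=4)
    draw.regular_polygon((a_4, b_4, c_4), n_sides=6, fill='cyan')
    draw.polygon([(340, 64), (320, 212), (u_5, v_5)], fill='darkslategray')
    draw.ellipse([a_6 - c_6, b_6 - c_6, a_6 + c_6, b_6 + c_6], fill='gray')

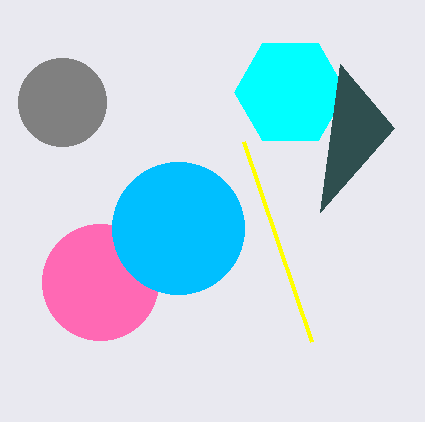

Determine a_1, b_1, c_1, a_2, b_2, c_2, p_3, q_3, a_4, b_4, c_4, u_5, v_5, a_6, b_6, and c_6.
a_1 = 100, b_1 = 282, c_1 = 58, a_2 = 178, b_2 = 228, c_2 = 66, p_3 = 312, q_3 = 342, a_4 = 290, b_4 = 92, c_4 = 56, u_5 = 394, v_5 = 128, a_6 = 62, b_6 = 102, c_6 = 44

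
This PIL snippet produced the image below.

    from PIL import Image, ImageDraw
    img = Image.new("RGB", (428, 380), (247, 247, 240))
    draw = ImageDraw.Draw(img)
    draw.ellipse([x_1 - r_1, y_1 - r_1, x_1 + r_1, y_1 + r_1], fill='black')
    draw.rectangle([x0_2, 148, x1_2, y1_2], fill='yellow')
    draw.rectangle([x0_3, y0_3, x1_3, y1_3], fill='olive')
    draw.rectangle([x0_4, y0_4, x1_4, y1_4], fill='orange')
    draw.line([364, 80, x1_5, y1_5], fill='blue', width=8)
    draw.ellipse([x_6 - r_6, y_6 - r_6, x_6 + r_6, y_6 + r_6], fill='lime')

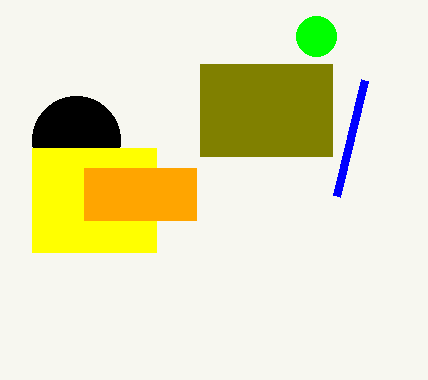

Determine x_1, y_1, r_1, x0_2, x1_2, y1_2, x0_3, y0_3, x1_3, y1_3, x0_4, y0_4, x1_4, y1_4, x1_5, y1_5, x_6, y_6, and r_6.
x_1 = 76
y_1 = 140
r_1 = 44
x0_2 = 32
x1_2 = 156
y1_2 = 252
x0_3 = 200
y0_3 = 64
x1_3 = 332
y1_3 = 156
x0_4 = 84
y0_4 = 168
x1_4 = 196
y1_4 = 220
x1_5 = 336
y1_5 = 196
x_6 = 316
y_6 = 36
r_6 = 20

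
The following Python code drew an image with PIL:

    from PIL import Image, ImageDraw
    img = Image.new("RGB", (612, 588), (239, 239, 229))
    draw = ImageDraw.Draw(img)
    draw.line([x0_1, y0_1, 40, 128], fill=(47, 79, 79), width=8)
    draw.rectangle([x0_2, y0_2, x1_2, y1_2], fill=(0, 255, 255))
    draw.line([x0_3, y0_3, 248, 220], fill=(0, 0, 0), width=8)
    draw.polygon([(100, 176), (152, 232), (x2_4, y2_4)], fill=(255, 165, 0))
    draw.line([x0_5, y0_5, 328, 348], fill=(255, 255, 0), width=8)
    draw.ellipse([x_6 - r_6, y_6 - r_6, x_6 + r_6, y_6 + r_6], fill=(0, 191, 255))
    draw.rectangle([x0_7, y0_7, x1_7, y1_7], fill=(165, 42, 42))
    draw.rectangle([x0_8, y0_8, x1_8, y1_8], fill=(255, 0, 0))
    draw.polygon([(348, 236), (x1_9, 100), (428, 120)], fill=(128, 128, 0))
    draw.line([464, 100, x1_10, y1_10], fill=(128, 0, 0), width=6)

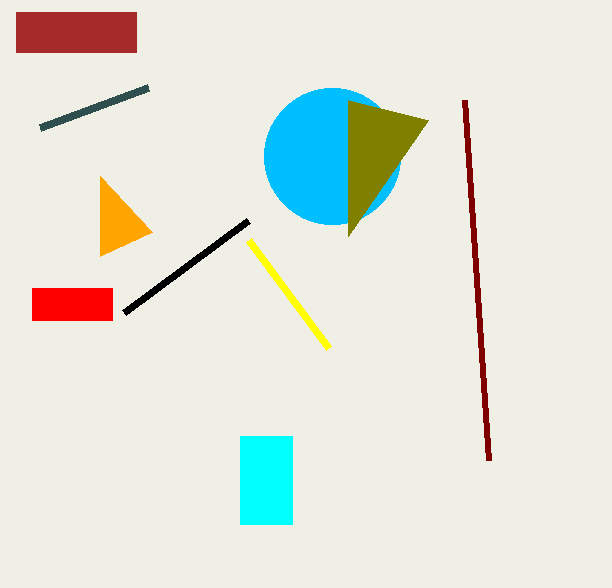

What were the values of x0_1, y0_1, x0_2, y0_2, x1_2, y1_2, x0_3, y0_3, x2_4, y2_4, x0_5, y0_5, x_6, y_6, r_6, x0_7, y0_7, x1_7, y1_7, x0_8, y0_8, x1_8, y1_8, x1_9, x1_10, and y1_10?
x0_1 = 148, y0_1 = 88, x0_2 = 240, y0_2 = 436, x1_2 = 292, y1_2 = 524, x0_3 = 124, y0_3 = 312, x2_4 = 100, y2_4 = 256, x0_5 = 248, y0_5 = 240, x_6 = 332, y_6 = 156, r_6 = 68, x0_7 = 16, y0_7 = 12, x1_7 = 136, y1_7 = 52, x0_8 = 32, y0_8 = 288, x1_8 = 112, y1_8 = 320, x1_9 = 348, x1_10 = 488, y1_10 = 460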